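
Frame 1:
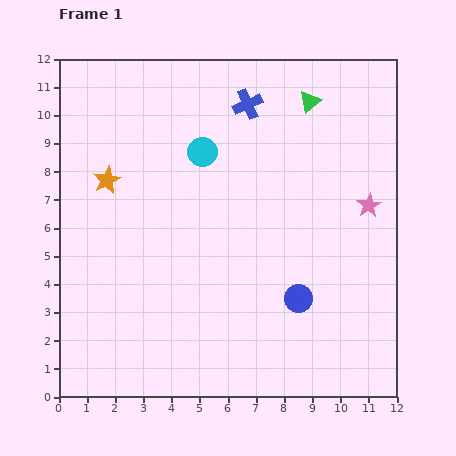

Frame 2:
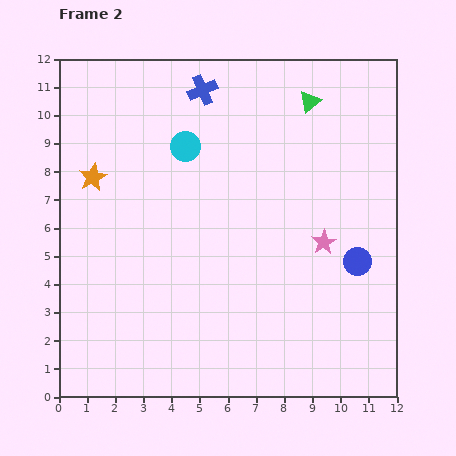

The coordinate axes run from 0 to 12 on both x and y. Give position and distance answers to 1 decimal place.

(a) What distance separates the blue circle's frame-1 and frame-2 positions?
2.5

The blue circle moved from (8.5, 3.5) to (10.6, 4.8), a distance of √(2.1² + 1.3²) ≈ 2.5.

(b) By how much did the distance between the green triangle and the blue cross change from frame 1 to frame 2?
+1.6

Distance in frame 1: 2.2. Distance in frame 2: 3.8.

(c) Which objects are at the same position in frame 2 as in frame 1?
the green triangle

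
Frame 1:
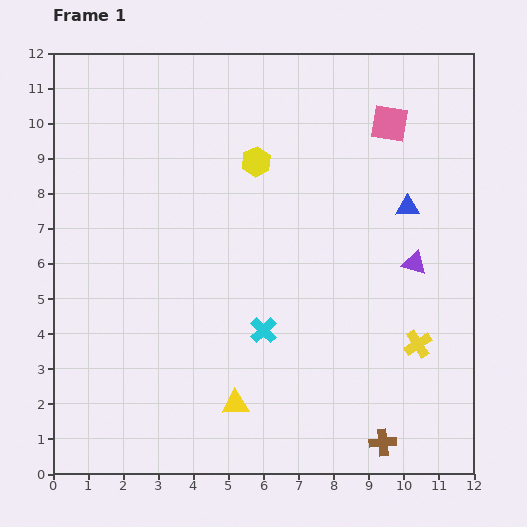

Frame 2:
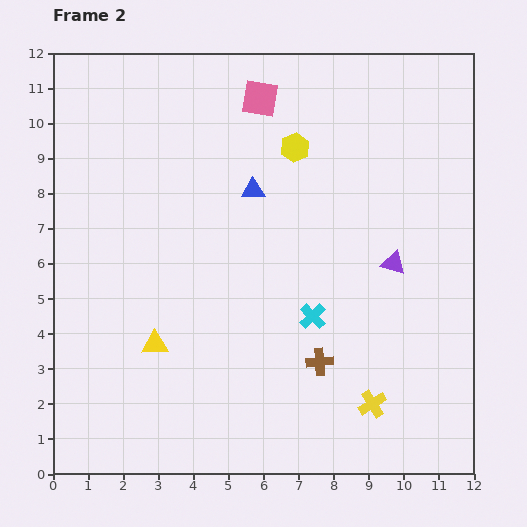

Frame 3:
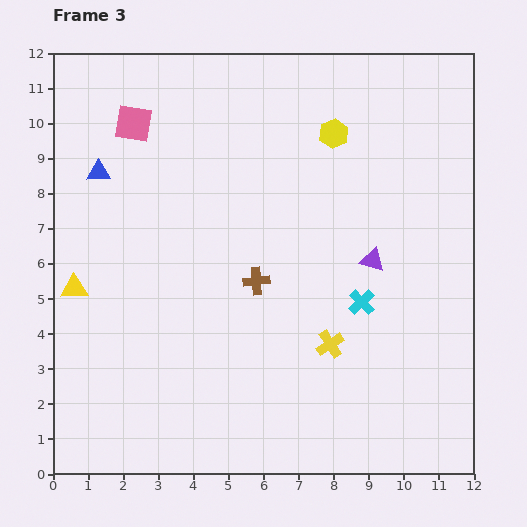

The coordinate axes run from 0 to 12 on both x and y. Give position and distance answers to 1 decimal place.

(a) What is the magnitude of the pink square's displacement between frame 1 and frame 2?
3.8

The pink square moved from (9.6, 10.0) to (5.9, 10.7), a distance of √(3.7² + 0.7²) ≈ 3.8.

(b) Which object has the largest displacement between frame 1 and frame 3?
the blue triangle

(moved 8.9; next 7.3)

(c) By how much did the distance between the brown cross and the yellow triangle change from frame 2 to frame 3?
+0.5

Distance in frame 2: 4.7. Distance in frame 3: 5.2.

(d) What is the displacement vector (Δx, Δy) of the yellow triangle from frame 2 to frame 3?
(-2.3, 1.6)

The yellow triangle was at (2.9, 3.7) in frame 2 and (0.6, 5.3) in frame 3.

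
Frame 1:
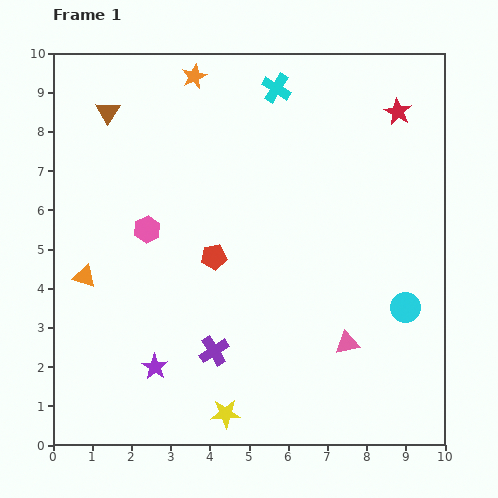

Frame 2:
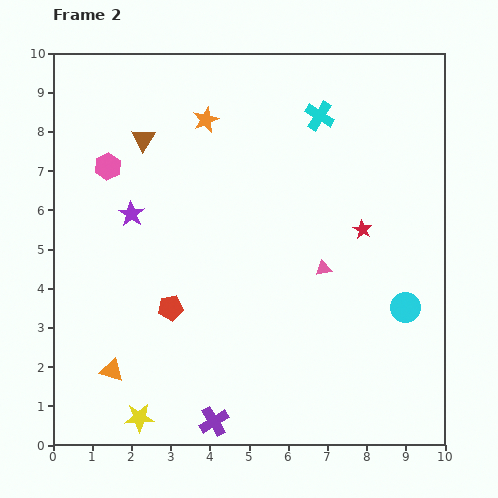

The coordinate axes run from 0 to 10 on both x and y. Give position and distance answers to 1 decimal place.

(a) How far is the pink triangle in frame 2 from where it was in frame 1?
2.0

The pink triangle moved from (7.5, 2.6) to (6.9, 4.5), a distance of √(0.6² + 1.9²) ≈ 2.0.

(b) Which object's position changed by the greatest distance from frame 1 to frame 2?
the purple star

(moved 3.9; next 3.1)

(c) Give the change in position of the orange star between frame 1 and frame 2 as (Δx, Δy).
(0.3, -1.1)

The orange star was at (3.6, 9.4) in frame 1 and (3.9, 8.3) in frame 2.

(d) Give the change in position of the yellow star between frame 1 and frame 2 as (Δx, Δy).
(-2.2, -0.1)

The yellow star was at (4.4, 0.8) in frame 1 and (2.2, 0.7) in frame 2.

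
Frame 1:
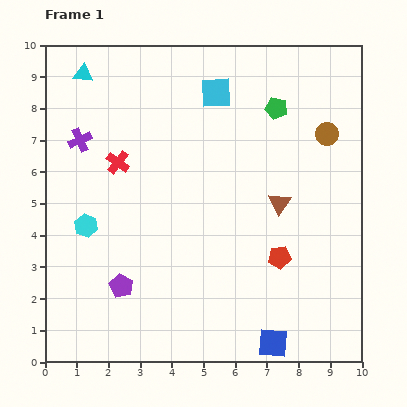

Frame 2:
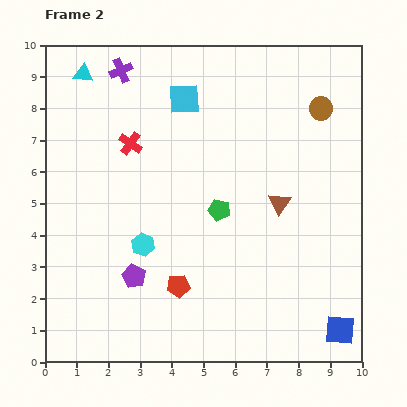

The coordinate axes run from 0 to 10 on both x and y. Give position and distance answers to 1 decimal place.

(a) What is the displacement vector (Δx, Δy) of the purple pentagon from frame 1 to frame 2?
(0.4, 0.3)

The purple pentagon was at (2.4, 2.4) in frame 1 and (2.8, 2.7) in frame 2.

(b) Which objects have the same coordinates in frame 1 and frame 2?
the cyan triangle, the brown triangle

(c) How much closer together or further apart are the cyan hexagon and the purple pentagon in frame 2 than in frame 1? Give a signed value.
-1.2

Distance in frame 1: 2.2. Distance in frame 2: 1.0.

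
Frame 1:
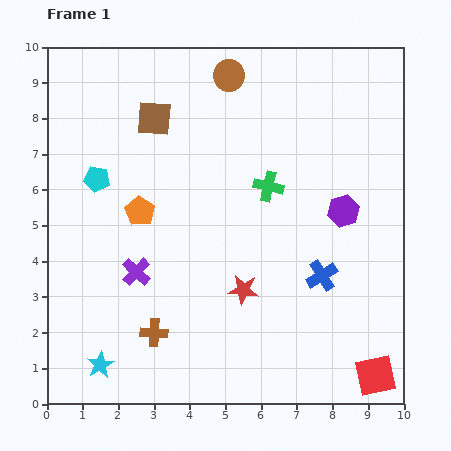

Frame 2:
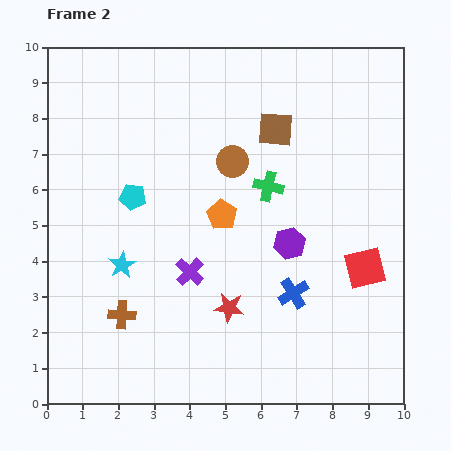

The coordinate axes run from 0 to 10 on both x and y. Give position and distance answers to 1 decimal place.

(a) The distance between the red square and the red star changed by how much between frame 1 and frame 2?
-0.4

Distance in frame 1: 4.4. Distance in frame 2: 4.0.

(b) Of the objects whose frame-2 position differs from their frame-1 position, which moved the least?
the red star

(moved 0.6)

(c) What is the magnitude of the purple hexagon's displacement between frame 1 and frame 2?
1.7

The purple hexagon moved from (8.3, 5.4) to (6.8, 4.5), a distance of √(1.5² + 0.9²) ≈ 1.7.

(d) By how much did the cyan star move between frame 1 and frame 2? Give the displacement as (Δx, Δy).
(0.6, 2.8)

The cyan star was at (1.5, 1.1) in frame 1 and (2.1, 3.9) in frame 2.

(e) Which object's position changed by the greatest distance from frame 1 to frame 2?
the brown square

(moved 3.4; next 3.0)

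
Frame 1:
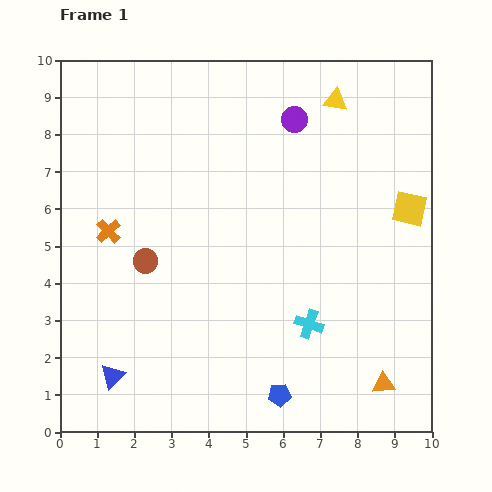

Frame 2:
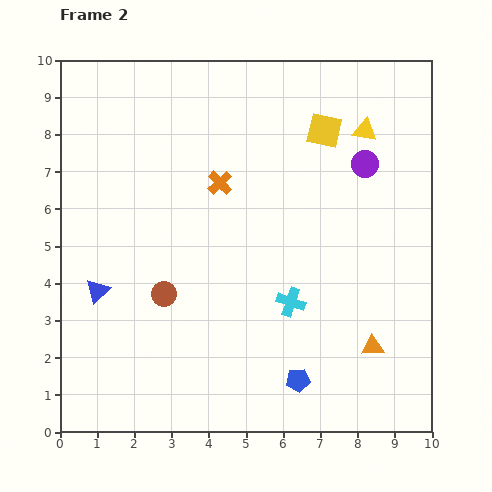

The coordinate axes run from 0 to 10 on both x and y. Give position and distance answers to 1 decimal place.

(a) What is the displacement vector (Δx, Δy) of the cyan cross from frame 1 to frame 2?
(-0.5, 0.6)

The cyan cross was at (6.7, 2.9) in frame 1 and (6.2, 3.5) in frame 2.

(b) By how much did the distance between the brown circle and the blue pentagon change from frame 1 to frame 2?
-0.8

Distance in frame 1: 5.1. Distance in frame 2: 4.3.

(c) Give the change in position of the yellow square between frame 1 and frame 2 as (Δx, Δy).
(-2.3, 2.1)

The yellow square was at (9.4, 6.0) in frame 1 and (7.1, 8.1) in frame 2.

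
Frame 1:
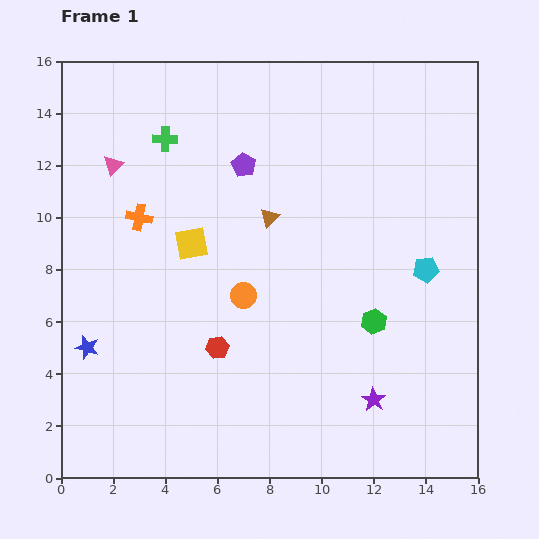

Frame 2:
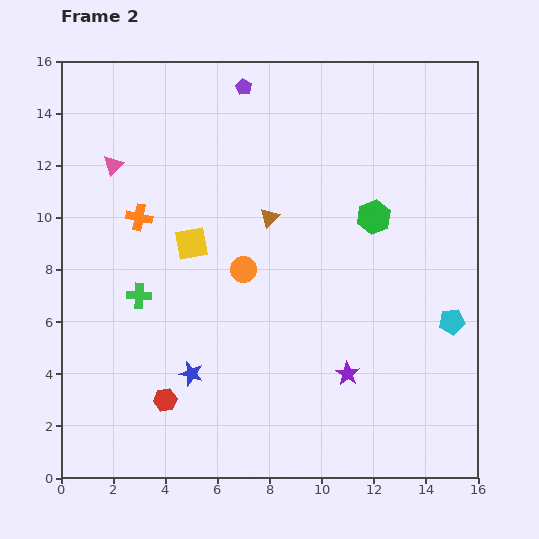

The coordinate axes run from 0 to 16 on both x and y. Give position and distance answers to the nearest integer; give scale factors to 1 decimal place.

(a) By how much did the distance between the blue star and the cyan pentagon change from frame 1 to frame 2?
-3

Distance in frame 1: 13. Distance in frame 2: 10.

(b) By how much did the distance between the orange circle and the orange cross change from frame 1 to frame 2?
-1

Distance in frame 1: 5. Distance in frame 2: 4.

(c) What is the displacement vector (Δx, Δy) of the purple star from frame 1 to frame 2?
(-1, 1)

The purple star was at (12, 3) in frame 1 and (11, 4) in frame 2.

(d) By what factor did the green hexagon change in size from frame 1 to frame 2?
1.3×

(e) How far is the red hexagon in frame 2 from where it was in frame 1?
3

The red hexagon moved from (6, 5) to (4, 3), a distance of √(2² + 2²) ≈ 3.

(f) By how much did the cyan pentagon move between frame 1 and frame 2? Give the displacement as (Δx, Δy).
(1, -2)

The cyan pentagon was at (14, 8) in frame 1 and (15, 6) in frame 2.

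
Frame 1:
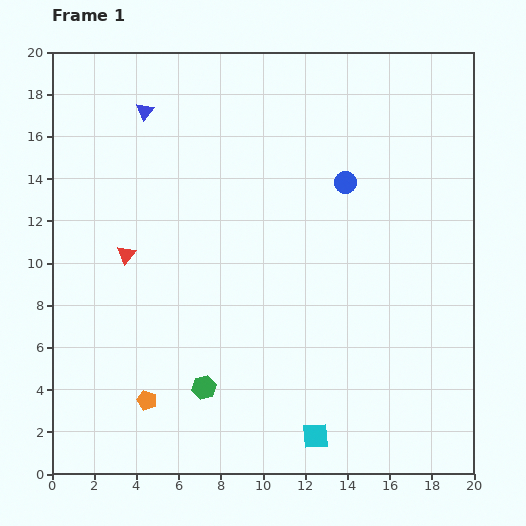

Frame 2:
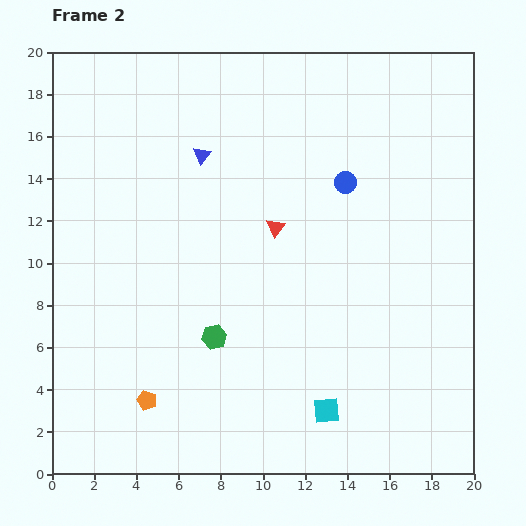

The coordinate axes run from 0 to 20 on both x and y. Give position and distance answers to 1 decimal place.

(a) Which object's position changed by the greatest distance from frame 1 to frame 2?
the red triangle

(moved 7.2; next 3.4)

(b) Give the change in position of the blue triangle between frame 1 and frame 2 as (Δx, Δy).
(2.7, -2.1)

The blue triangle was at (4.4, 17.2) in frame 1 and (7.1, 15.1) in frame 2.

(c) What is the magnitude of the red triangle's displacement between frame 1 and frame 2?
7.2

The red triangle moved from (3.5, 10.4) to (10.6, 11.7), a distance of √(7.1² + 1.3²) ≈ 7.2.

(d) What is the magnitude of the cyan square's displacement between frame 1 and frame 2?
1.3

The cyan square moved from (12.5, 1.8) to (13.0, 3.0), a distance of √(0.5² + 1.2²) ≈ 1.3.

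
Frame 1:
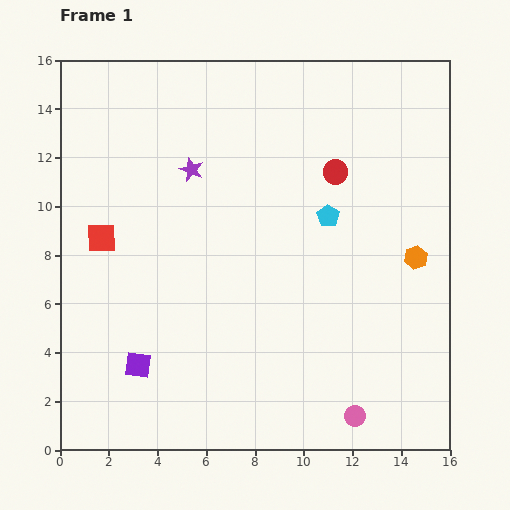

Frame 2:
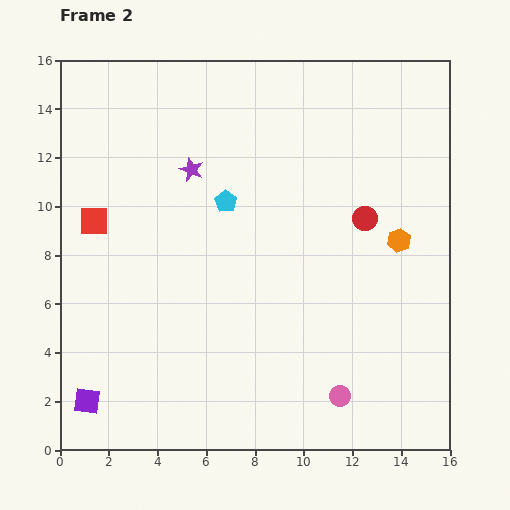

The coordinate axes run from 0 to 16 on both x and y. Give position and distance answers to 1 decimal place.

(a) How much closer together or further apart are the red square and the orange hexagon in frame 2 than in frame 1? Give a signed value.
-0.4

Distance in frame 1: 12.9. Distance in frame 2: 12.5.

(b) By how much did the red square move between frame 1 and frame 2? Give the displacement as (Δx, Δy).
(-0.3, 0.7)

The red square was at (1.7, 8.7) in frame 1 and (1.4, 9.4) in frame 2.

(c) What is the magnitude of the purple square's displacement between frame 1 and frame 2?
2.6

The purple square moved from (3.2, 3.5) to (1.1, 2.0), a distance of √(2.1² + 1.5²) ≈ 2.6.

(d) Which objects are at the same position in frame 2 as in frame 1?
the purple star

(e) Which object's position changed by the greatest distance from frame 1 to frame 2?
the cyan pentagon

(moved 4.2; next 2.6)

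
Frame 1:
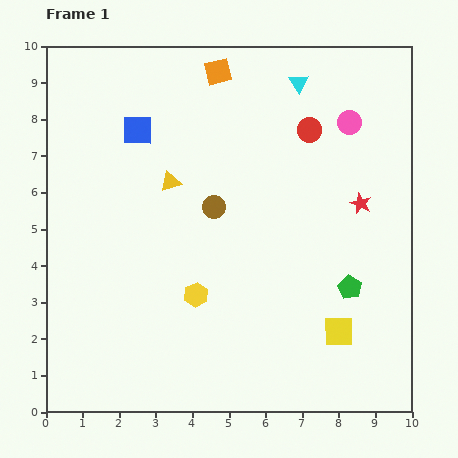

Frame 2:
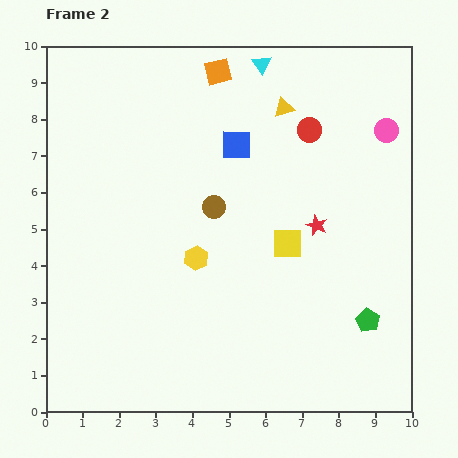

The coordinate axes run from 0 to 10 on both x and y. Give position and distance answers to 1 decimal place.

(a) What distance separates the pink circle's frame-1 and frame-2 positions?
1.0

The pink circle moved from (8.3, 7.9) to (9.3, 7.7), a distance of √(1.0² + 0.2²) ≈ 1.0.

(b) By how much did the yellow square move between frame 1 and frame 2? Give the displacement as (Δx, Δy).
(-1.4, 2.4)

The yellow square was at (8.0, 2.2) in frame 1 and (6.6, 4.6) in frame 2.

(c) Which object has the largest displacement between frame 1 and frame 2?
the yellow triangle

(moved 3.7; next 2.8)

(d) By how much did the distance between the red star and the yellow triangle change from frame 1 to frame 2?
-1.9

Distance in frame 1: 5.2. Distance in frame 2: 3.3.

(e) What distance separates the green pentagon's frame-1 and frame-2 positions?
1.0

The green pentagon moved from (8.3, 3.4) to (8.8, 2.5), a distance of √(0.5² + 0.9²) ≈ 1.0.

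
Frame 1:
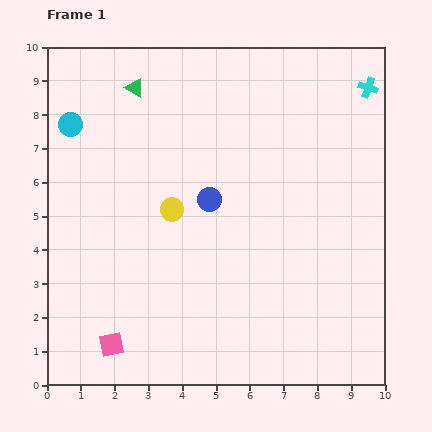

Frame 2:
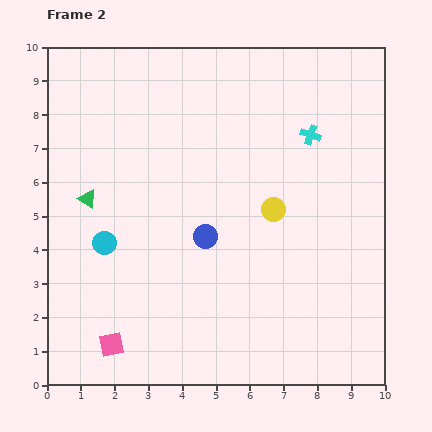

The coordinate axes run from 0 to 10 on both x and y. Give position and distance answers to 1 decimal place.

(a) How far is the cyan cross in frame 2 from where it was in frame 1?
2.2

The cyan cross moved from (9.5, 8.8) to (7.8, 7.4), a distance of √(1.7² + 1.4²) ≈ 2.2.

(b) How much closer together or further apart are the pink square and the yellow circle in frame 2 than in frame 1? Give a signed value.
+1.8

Distance in frame 1: 4.4. Distance in frame 2: 6.2.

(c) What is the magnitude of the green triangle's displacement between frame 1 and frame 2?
3.6

The green triangle moved from (2.6, 8.8) to (1.2, 5.5), a distance of √(1.4² + 3.3²) ≈ 3.6.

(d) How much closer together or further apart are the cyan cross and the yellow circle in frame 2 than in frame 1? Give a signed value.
-4.3

Distance in frame 1: 6.8. Distance in frame 2: 2.5.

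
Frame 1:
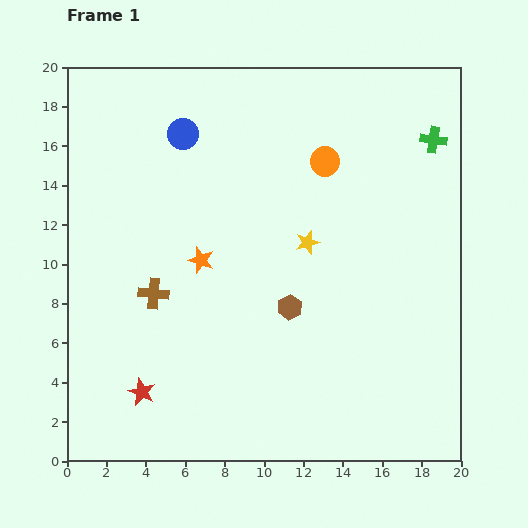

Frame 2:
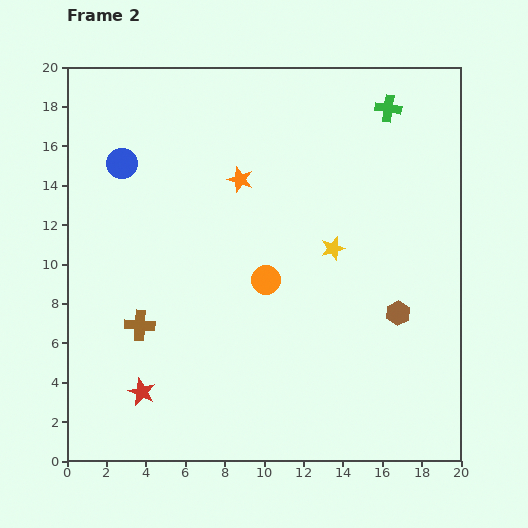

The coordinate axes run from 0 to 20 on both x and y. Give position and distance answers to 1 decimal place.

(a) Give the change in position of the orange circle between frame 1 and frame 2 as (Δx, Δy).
(-3.0, -6.0)

The orange circle was at (13.1, 15.2) in frame 1 and (10.1, 9.2) in frame 2.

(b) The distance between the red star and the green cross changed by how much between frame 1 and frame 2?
-0.5

Distance in frame 1: 19.6. Distance in frame 2: 19.1.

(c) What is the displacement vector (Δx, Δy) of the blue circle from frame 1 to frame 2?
(-3.1, -1.5)

The blue circle was at (5.9, 16.6) in frame 1 and (2.8, 15.1) in frame 2.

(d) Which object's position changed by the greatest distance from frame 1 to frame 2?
the orange circle

(moved 6.7; next 5.5)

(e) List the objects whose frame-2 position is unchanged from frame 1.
the red star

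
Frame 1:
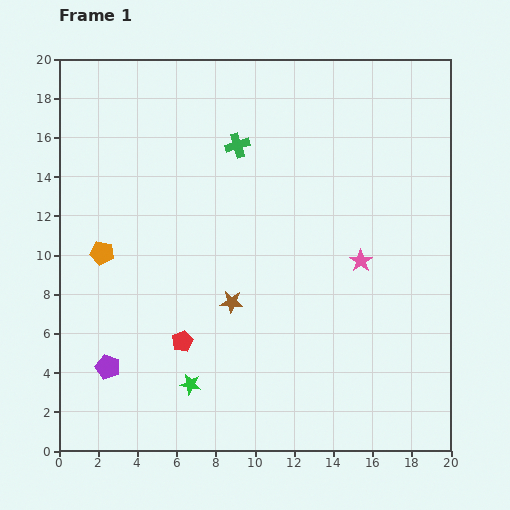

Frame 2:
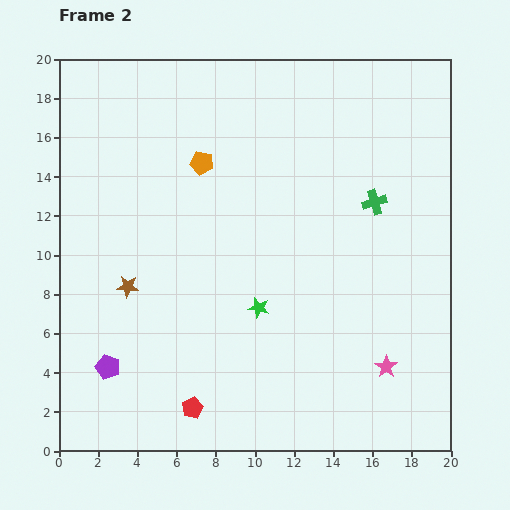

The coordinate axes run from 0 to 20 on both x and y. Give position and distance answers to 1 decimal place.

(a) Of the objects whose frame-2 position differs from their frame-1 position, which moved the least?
the red pentagon

(moved 3.4)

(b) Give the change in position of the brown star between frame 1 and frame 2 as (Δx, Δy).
(-5.3, 0.8)

The brown star was at (8.8, 7.6) in frame 1 and (3.5, 8.4) in frame 2.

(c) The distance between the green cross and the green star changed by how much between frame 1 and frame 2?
-4.4

Distance in frame 1: 12.4. Distance in frame 2: 8.0.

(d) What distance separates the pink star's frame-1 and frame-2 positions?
5.6

The pink star moved from (15.4, 9.7) to (16.7, 4.3), a distance of √(1.3² + 5.4²) ≈ 5.6.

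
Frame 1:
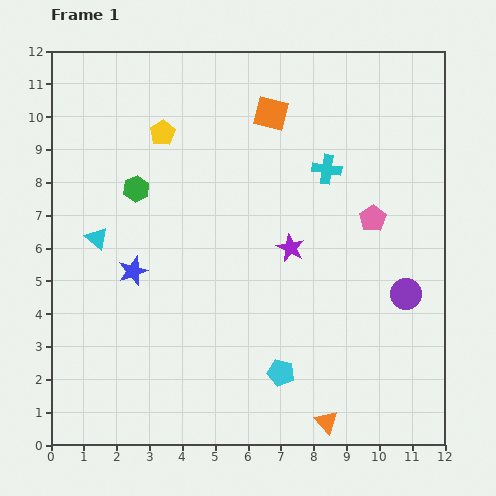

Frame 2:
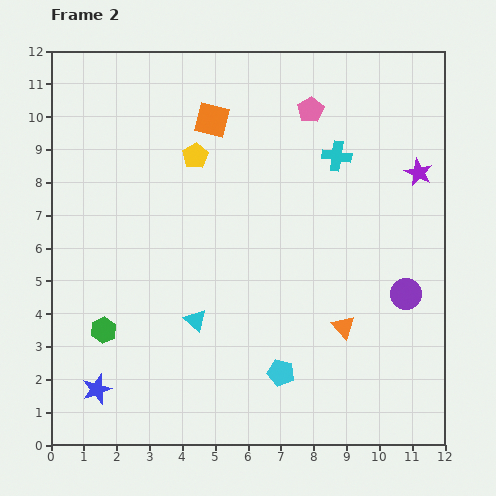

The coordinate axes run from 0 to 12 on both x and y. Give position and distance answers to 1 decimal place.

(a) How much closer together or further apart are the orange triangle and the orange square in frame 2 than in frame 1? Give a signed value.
-2.1

Distance in frame 1: 9.6. Distance in frame 2: 7.5.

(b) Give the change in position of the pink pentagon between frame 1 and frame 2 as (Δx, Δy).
(-1.9, 3.3)

The pink pentagon was at (9.8, 6.9) in frame 1 and (7.9, 10.2) in frame 2.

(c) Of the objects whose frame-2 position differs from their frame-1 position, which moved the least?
the cyan cross

(moved 0.5)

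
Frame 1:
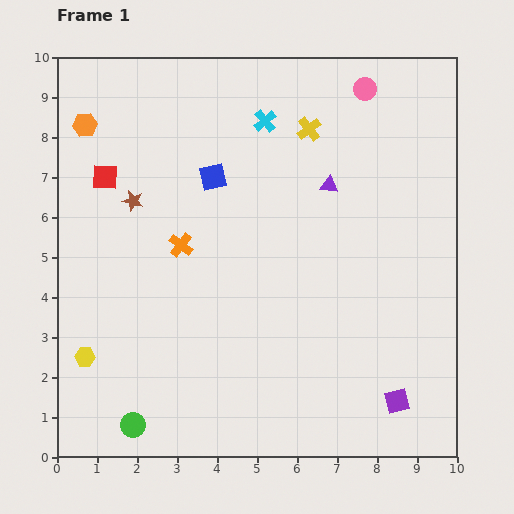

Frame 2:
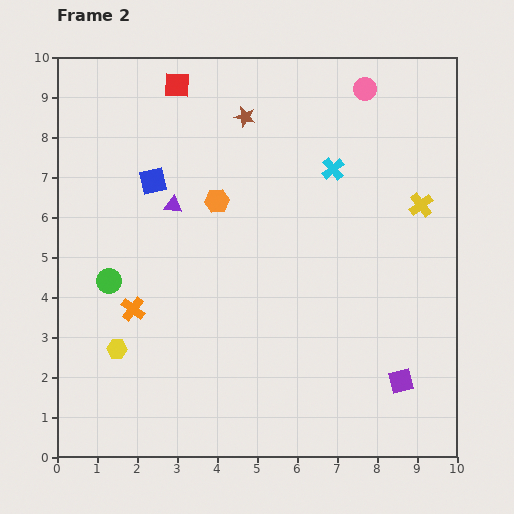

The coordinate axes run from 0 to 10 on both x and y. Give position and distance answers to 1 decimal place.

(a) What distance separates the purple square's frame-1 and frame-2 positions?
0.5

The purple square moved from (8.5, 1.4) to (8.6, 1.9), a distance of √(0.1² + 0.5²) ≈ 0.5.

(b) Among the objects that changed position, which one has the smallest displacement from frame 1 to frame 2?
the purple square

(moved 0.5)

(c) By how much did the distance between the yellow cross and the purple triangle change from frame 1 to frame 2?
+4.7

Distance in frame 1: 1.5. Distance in frame 2: 6.2.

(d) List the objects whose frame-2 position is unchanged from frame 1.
the pink circle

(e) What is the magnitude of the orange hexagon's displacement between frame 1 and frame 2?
3.8

The orange hexagon moved from (0.7, 8.3) to (4.0, 6.4), a distance of √(3.3² + 1.9²) ≈ 3.8.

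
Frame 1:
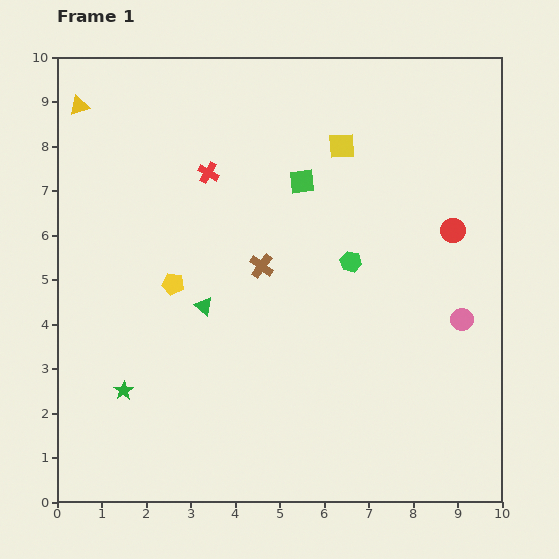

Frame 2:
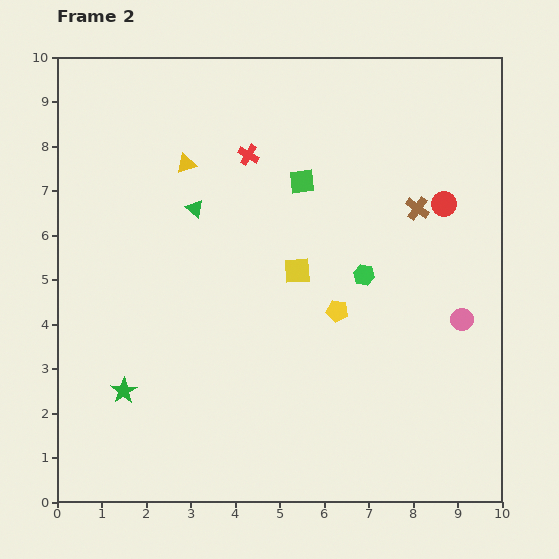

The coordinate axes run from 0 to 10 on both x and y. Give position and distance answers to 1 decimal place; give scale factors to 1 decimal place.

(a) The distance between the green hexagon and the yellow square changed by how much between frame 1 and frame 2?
-1.1

Distance in frame 1: 2.6. Distance in frame 2: 1.5.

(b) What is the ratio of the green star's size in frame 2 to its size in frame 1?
1.3×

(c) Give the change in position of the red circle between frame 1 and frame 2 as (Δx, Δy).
(-0.2, 0.6)

The red circle was at (8.9, 6.1) in frame 1 and (8.7, 6.7) in frame 2.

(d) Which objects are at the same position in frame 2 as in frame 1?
the green square, the pink circle, the green star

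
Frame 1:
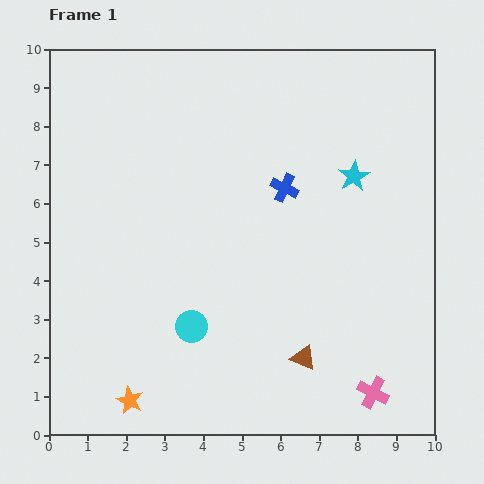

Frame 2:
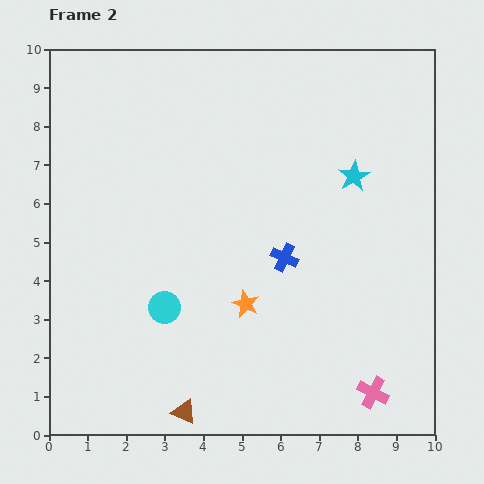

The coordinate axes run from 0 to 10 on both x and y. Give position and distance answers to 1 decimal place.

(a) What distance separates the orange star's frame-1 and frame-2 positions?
3.9

The orange star moved from (2.1, 0.9) to (5.1, 3.4), a distance of √(3.0² + 2.5²) ≈ 3.9.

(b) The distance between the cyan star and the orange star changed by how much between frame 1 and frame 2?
-3.9

Distance in frame 1: 8.2. Distance in frame 2: 4.3.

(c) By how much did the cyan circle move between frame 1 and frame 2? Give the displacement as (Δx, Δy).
(-0.7, 0.5)

The cyan circle was at (3.7, 2.8) in frame 1 and (3.0, 3.3) in frame 2.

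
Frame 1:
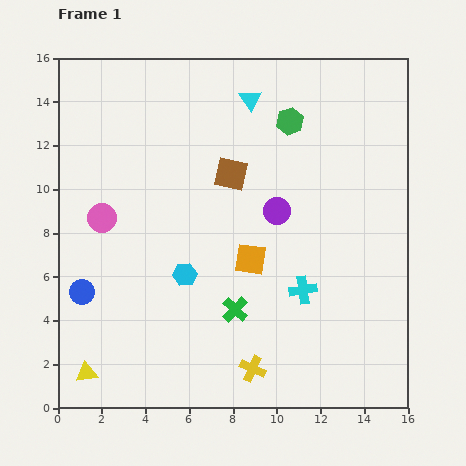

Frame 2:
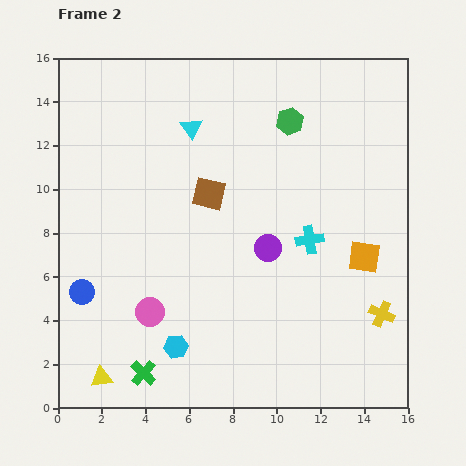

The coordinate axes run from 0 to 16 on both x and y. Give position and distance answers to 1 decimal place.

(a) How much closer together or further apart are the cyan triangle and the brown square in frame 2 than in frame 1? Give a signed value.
-0.4

Distance in frame 1: 3.5. Distance in frame 2: 3.1.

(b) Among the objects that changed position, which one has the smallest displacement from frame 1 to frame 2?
the yellow triangle

(moved 0.7)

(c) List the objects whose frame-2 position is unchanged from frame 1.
the blue circle, the green hexagon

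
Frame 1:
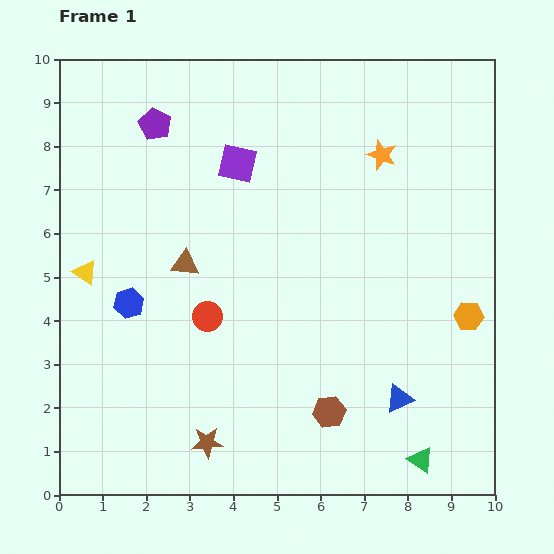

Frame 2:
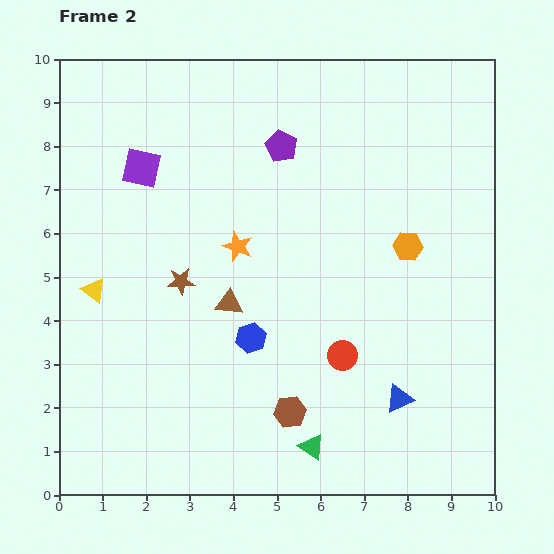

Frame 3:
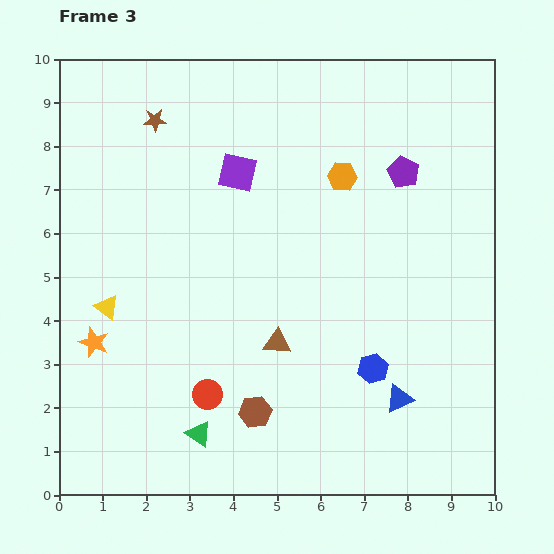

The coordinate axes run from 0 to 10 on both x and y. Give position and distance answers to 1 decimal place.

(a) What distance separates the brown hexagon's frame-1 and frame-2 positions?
0.9

The brown hexagon moved from (6.2, 1.9) to (5.3, 1.9), a distance of √(0.9² + 0.0²) ≈ 0.9.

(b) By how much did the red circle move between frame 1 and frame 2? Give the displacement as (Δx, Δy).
(3.1, -0.9)

The red circle was at (3.4, 4.1) in frame 1 and (6.5, 3.2) in frame 2.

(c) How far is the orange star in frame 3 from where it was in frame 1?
7.9

The orange star moved from (7.4, 7.8) to (0.8, 3.5), a distance of √(6.6² + 4.3²) ≈ 7.9.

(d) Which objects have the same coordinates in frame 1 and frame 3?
the blue triangle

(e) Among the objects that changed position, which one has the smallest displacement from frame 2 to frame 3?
the yellow triangle

(moved 0.5)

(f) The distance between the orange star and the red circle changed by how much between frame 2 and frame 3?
-0.6

Distance in frame 2: 3.5. Distance in frame 3: 2.9.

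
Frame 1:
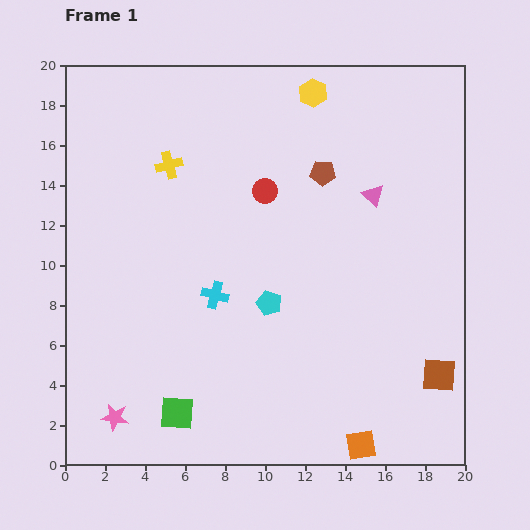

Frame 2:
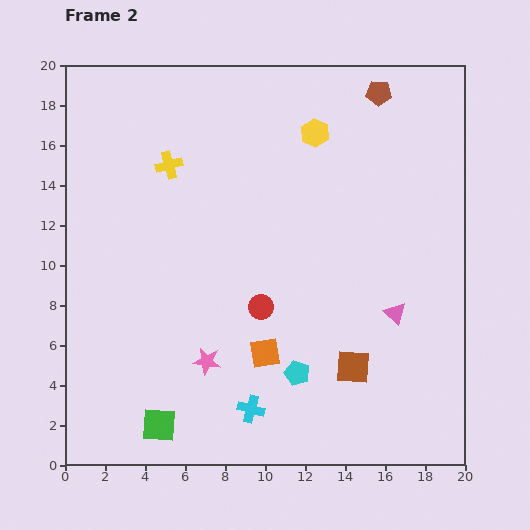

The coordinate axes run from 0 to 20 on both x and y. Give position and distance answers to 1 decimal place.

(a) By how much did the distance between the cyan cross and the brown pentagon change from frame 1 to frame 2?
+8.9

Distance in frame 1: 8.1. Distance in frame 2: 17.0.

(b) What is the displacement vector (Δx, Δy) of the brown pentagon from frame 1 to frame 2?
(2.8, 4.0)

The brown pentagon was at (12.9, 14.6) in frame 1 and (15.7, 18.6) in frame 2.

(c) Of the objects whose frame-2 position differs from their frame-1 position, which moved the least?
the green square

(moved 1.1)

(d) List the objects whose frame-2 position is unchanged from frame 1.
the yellow cross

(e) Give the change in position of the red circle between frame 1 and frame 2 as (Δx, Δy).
(-0.2, -5.8)

The red circle was at (10.0, 13.7) in frame 1 and (9.8, 7.9) in frame 2.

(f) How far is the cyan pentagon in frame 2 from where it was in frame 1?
3.8

The cyan pentagon moved from (10.2, 8.1) to (11.6, 4.6), a distance of √(1.4² + 3.5²) ≈ 3.8.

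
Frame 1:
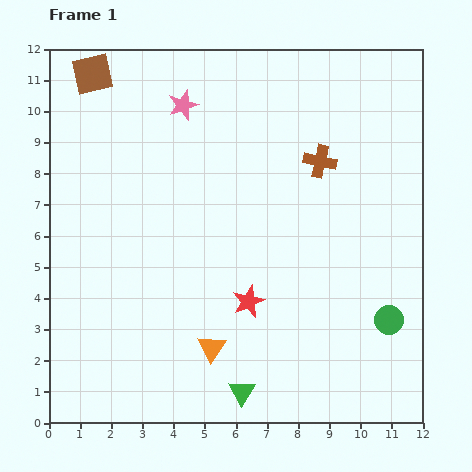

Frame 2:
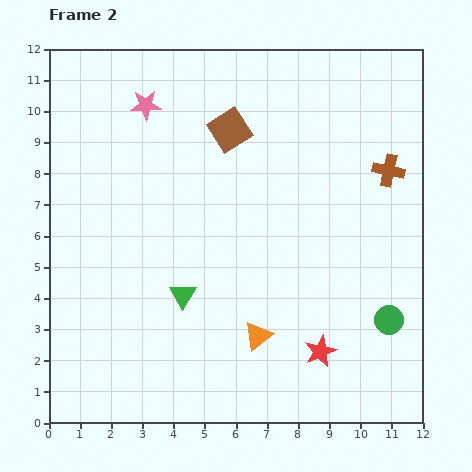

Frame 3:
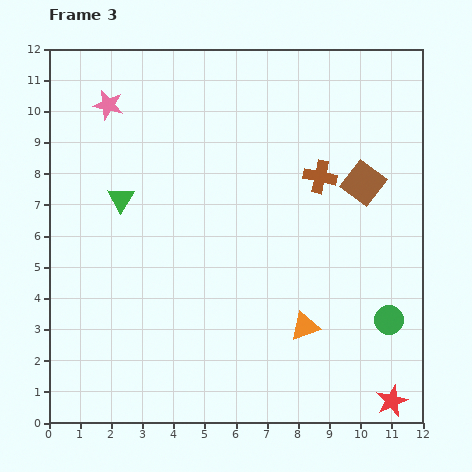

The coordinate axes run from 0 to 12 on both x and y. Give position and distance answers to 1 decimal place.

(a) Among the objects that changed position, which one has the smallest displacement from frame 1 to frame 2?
the pink star

(moved 1.2)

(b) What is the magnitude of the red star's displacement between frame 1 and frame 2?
2.8

The red star moved from (6.4, 3.9) to (8.7, 2.3), a distance of √(2.3² + 1.6²) ≈ 2.8.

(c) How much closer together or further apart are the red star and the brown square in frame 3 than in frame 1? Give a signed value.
-1.7

Distance in frame 1: 8.8. Distance in frame 3: 7.1.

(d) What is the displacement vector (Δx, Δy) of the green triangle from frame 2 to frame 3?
(-2.0, 3.1)

The green triangle was at (4.3, 4.1) in frame 2 and (2.3, 7.2) in frame 3.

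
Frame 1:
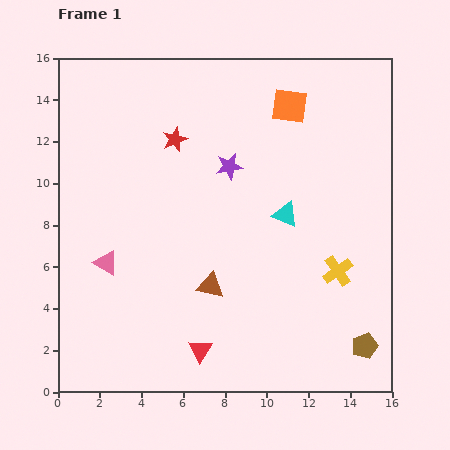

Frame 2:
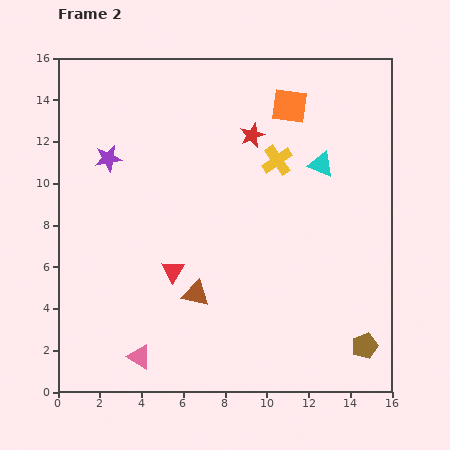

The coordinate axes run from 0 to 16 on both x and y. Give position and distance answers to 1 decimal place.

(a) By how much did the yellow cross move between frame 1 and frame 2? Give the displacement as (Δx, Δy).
(-2.9, 5.3)

The yellow cross was at (13.4, 5.8) in frame 1 and (10.5, 11.1) in frame 2.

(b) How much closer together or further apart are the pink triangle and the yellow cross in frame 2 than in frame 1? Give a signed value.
+0.4

Distance in frame 1: 11.1. Distance in frame 2: 11.5.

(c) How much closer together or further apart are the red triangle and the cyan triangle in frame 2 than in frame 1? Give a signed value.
+1.0

Distance in frame 1: 7.7. Distance in frame 2: 8.7.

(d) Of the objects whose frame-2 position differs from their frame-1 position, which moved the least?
the brown triangle

(moved 0.8)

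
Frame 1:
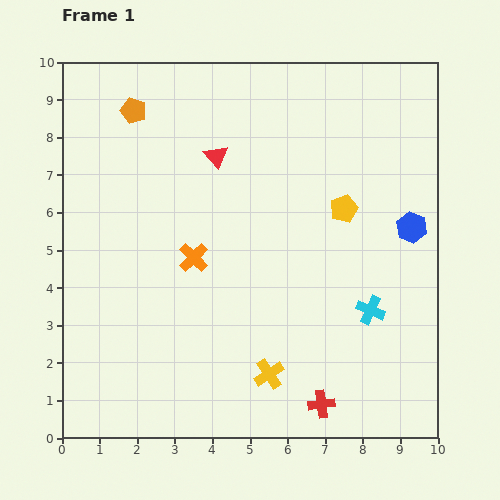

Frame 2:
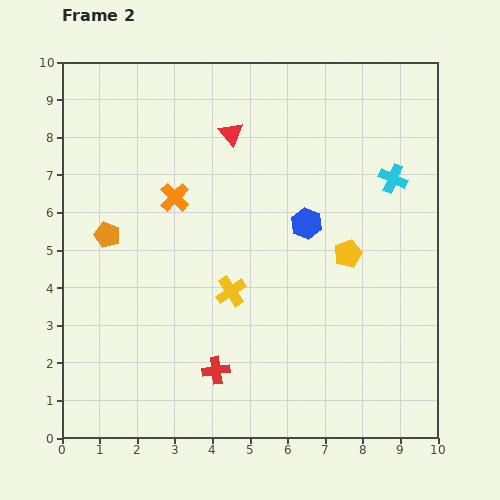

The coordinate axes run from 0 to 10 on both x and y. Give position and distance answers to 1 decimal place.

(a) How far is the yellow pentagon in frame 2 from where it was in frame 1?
1.2

The yellow pentagon moved from (7.5, 6.1) to (7.6, 4.9), a distance of √(0.1² + 1.2²) ≈ 1.2.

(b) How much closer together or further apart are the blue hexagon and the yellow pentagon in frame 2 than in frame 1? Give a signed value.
-0.5

Distance in frame 1: 1.9. Distance in frame 2: 1.4.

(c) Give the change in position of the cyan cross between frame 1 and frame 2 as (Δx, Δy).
(0.6, 3.5)

The cyan cross was at (8.2, 3.4) in frame 1 and (8.8, 6.9) in frame 2.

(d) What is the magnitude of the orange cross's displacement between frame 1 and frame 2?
1.7

The orange cross moved from (3.5, 4.8) to (3.0, 6.4), a distance of √(0.5² + 1.6²) ≈ 1.7.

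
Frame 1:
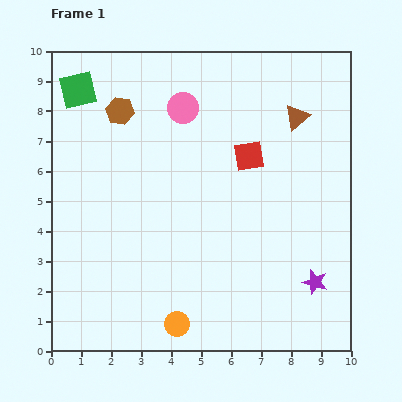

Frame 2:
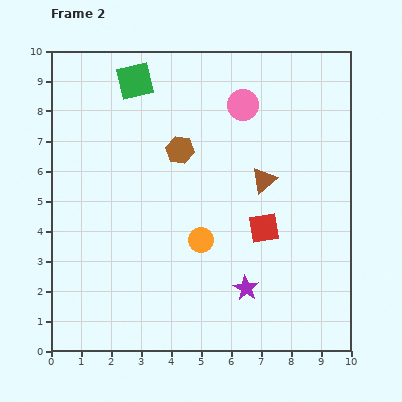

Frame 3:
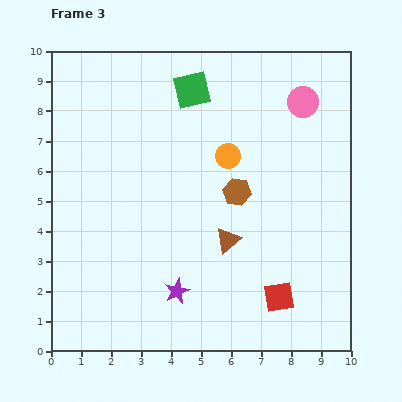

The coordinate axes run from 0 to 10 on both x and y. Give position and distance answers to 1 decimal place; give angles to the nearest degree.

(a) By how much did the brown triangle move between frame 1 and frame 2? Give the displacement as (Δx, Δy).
(-1.1, -2.1)

The brown triangle was at (8.2, 7.8) in frame 1 and (7.1, 5.7) in frame 2.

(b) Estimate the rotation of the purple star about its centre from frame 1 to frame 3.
30° clockwise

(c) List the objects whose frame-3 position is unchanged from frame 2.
none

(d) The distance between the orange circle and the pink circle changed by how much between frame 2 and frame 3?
-1.6

Distance in frame 2: 4.7. Distance in frame 3: 3.1.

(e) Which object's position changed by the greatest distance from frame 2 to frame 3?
the orange circle

(moved 2.9; next 2.4)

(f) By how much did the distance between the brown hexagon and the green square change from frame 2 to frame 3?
+1.0

Distance in frame 2: 2.7. Distance in frame 3: 3.7.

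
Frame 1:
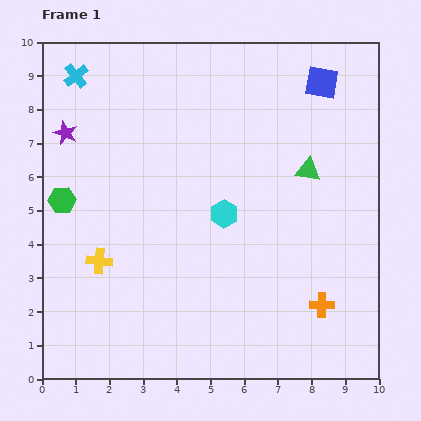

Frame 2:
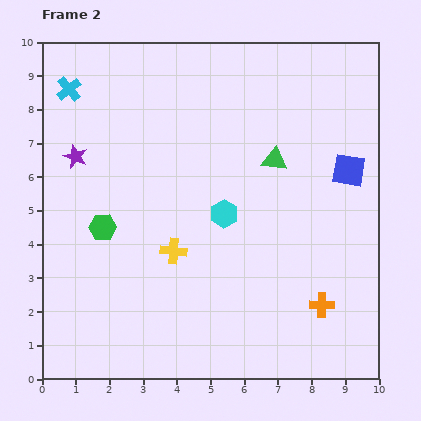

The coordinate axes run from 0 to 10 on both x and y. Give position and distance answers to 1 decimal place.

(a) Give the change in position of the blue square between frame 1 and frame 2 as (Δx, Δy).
(0.8, -2.6)

The blue square was at (8.3, 8.8) in frame 1 and (9.1, 6.2) in frame 2.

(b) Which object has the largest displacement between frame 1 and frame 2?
the blue square

(moved 2.7; next 2.2)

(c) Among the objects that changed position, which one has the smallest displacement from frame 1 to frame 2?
the cyan cross

(moved 0.4)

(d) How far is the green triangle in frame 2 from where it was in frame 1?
1.0

The green triangle moved from (7.9, 6.2) to (6.9, 6.5), a distance of √(1.0² + 0.3²) ≈ 1.0.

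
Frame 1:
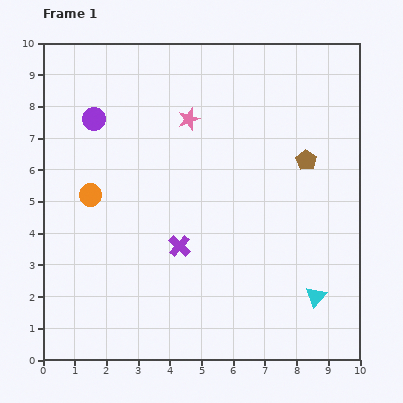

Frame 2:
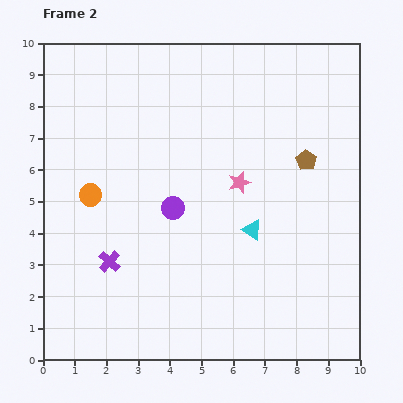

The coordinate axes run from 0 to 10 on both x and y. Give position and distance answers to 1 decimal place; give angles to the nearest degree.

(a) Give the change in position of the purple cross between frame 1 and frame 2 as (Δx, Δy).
(-2.2, -0.5)

The purple cross was at (4.3, 3.6) in frame 1 and (2.1, 3.1) in frame 2.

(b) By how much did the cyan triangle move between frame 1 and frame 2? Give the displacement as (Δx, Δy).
(-2.0, 2.1)

The cyan triangle was at (8.6, 2.0) in frame 1 and (6.6, 4.1) in frame 2.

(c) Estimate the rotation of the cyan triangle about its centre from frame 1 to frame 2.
37° counter-clockwise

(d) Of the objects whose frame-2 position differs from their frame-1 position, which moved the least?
the purple cross

(moved 2.3)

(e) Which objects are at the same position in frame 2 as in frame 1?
the brown pentagon, the orange circle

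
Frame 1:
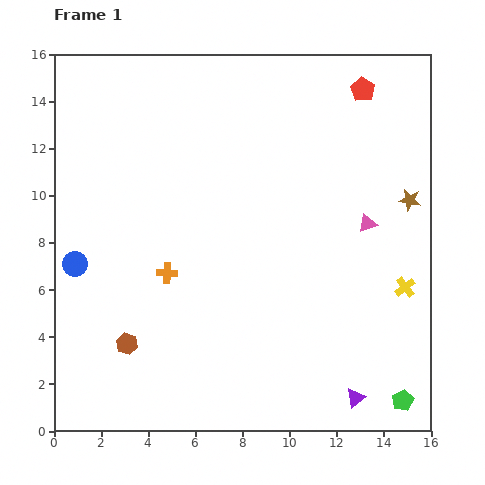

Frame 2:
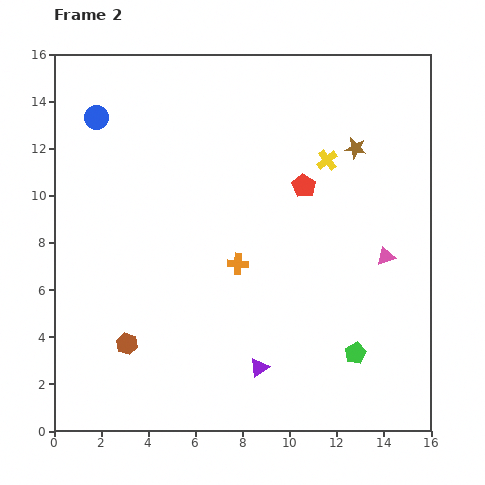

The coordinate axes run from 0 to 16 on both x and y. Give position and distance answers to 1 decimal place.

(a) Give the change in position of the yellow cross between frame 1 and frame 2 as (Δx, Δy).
(-3.3, 5.4)

The yellow cross was at (14.9, 6.1) in frame 1 and (11.6, 11.5) in frame 2.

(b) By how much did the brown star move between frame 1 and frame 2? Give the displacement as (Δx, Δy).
(-2.3, 2.2)

The brown star was at (15.1, 9.8) in frame 1 and (12.8, 12.0) in frame 2.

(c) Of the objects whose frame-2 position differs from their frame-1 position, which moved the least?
the pink triangle

(moved 1.6)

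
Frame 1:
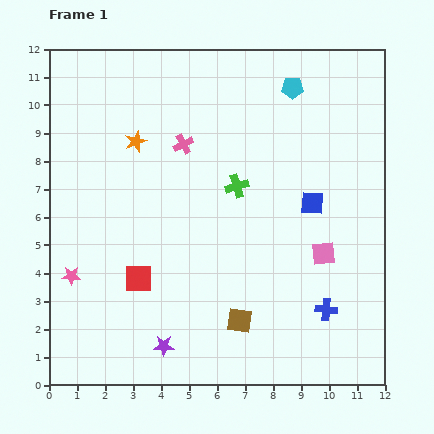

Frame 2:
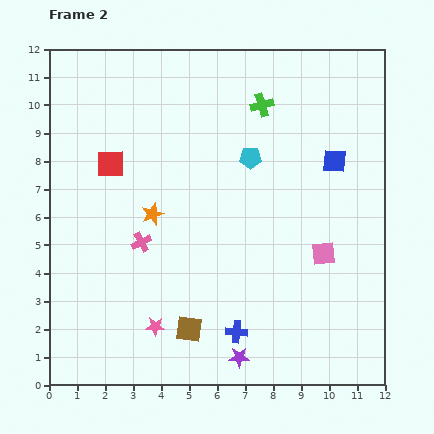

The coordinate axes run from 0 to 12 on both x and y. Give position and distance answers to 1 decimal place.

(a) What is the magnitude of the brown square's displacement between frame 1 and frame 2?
1.8

The brown square moved from (6.8, 2.3) to (5.0, 2.0), a distance of √(1.8² + 0.3²) ≈ 1.8.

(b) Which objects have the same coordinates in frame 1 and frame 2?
the pink square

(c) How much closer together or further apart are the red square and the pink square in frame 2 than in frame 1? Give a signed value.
+1.5

Distance in frame 1: 6.7. Distance in frame 2: 8.2.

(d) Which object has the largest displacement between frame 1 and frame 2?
the red square

(moved 4.2; next 3.8)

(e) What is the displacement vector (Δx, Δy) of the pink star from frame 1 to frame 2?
(3.0, -1.8)

The pink star was at (0.8, 3.9) in frame 1 and (3.8, 2.1) in frame 2.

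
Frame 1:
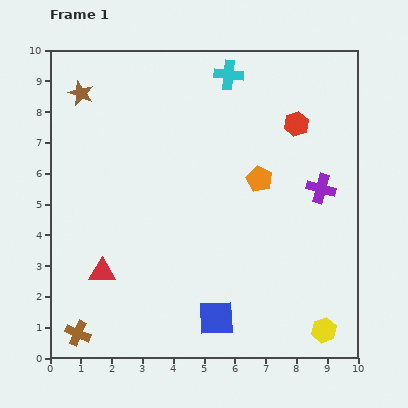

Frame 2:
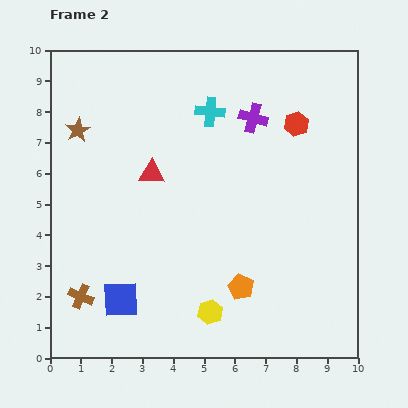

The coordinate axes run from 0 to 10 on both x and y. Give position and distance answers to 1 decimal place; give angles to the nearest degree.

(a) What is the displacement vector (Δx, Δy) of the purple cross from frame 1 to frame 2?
(-2.2, 2.3)

The purple cross was at (8.8, 5.5) in frame 1 and (6.6, 7.8) in frame 2.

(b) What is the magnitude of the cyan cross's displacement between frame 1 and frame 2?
1.3

The cyan cross moved from (5.8, 9.2) to (5.2, 8.0), a distance of √(0.6² + 1.2²) ≈ 1.3.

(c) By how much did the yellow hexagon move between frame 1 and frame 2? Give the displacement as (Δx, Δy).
(-3.7, 0.6)

The yellow hexagon was at (8.9, 0.9) in frame 1 and (5.2, 1.5) in frame 2.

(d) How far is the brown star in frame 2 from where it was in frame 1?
1.2

The brown star moved from (1.0, 8.6) to (0.9, 7.4), a distance of √(0.1² + 1.2²) ≈ 1.2.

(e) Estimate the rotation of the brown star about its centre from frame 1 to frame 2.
20° clockwise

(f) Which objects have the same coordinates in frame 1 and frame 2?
the red hexagon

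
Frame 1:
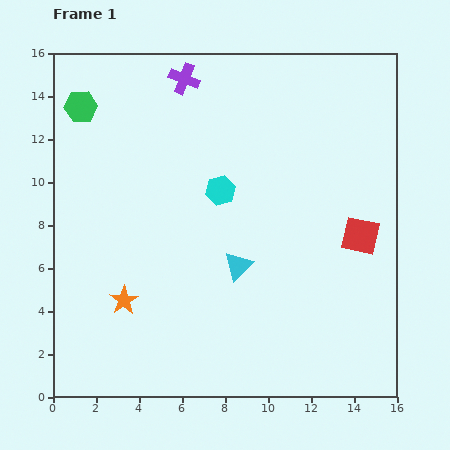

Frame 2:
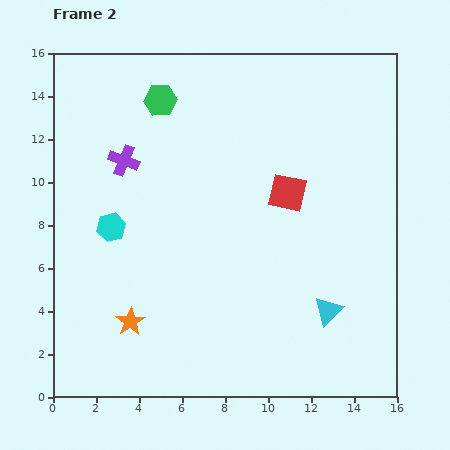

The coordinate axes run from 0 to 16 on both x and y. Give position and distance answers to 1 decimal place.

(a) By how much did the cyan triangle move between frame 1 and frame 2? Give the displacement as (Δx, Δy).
(4.2, -2.1)

The cyan triangle was at (8.6, 6.1) in frame 1 and (12.8, 4.0) in frame 2.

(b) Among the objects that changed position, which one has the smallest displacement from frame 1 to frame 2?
the orange star

(moved 1.0)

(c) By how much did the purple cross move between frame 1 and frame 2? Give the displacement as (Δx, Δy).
(-2.8, -3.8)

The purple cross was at (6.1, 14.8) in frame 1 and (3.3, 11.0) in frame 2.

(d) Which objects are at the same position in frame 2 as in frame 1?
none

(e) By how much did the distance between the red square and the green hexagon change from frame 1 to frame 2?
-7.0

Distance in frame 1: 14.3. Distance in frame 2: 7.3.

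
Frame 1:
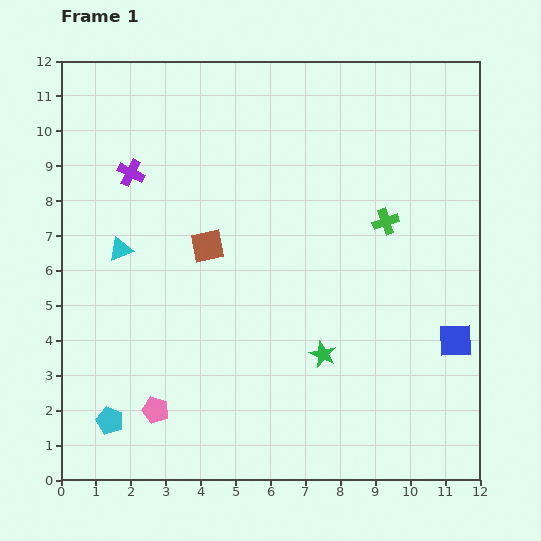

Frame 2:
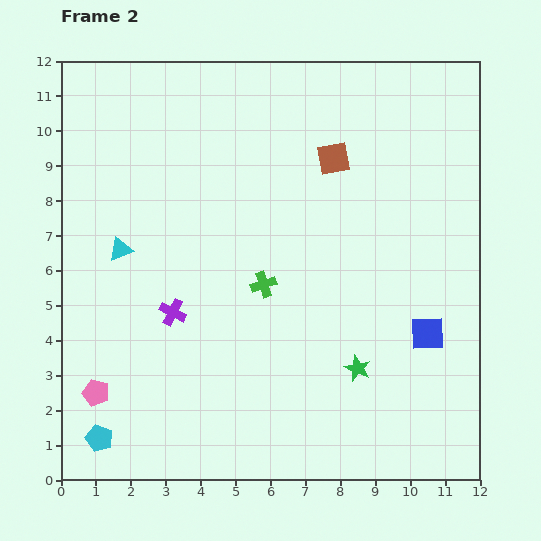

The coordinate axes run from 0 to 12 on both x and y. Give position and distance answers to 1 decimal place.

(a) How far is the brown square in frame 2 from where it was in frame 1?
4.4

The brown square moved from (4.2, 6.7) to (7.8, 9.2), a distance of √(3.6² + 2.5²) ≈ 4.4.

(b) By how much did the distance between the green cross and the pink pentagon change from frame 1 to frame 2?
-2.8

Distance in frame 1: 8.5. Distance in frame 2: 5.7.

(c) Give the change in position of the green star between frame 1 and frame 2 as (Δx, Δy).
(1.0, -0.4)

The green star was at (7.5, 3.6) in frame 1 and (8.5, 3.2) in frame 2.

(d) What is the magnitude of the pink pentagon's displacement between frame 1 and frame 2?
1.8

The pink pentagon moved from (2.7, 2.0) to (1.0, 2.5), a distance of √(1.7² + 0.5²) ≈ 1.8.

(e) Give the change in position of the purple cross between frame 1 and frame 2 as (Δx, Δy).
(1.2, -4.0)

The purple cross was at (2.0, 8.8) in frame 1 and (3.2, 4.8) in frame 2.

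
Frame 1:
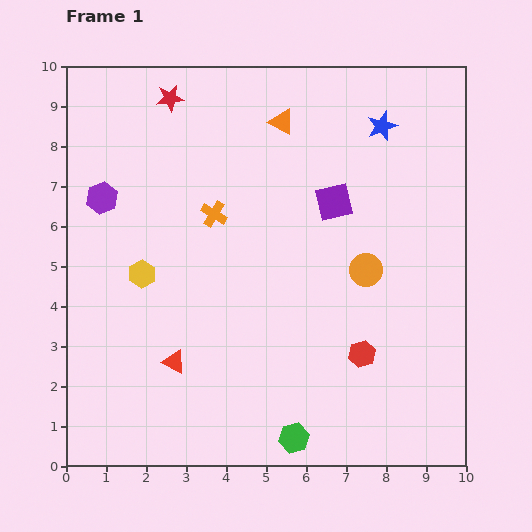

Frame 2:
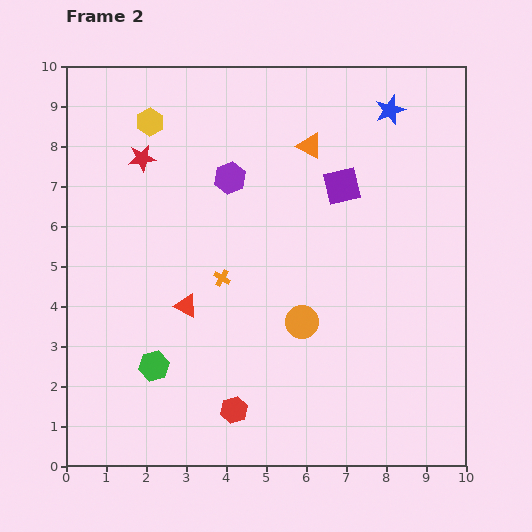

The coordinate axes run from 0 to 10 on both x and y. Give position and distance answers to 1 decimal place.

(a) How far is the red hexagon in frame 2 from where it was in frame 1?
3.5

The red hexagon moved from (7.4, 2.8) to (4.2, 1.4), a distance of √(3.2² + 1.4²) ≈ 3.5.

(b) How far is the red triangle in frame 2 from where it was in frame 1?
1.4

The red triangle moved from (2.7, 2.6) to (3.0, 4.0), a distance of √(0.3² + 1.4²) ≈ 1.4.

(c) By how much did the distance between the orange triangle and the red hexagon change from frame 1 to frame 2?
+0.8

Distance in frame 1: 6.1. Distance in frame 2: 6.9.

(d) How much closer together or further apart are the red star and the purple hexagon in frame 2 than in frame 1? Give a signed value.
-0.7

Distance in frame 1: 3.0. Distance in frame 2: 2.3.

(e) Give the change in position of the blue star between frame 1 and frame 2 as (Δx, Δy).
(0.2, 0.4)

The blue star was at (7.9, 8.5) in frame 1 and (8.1, 8.9) in frame 2.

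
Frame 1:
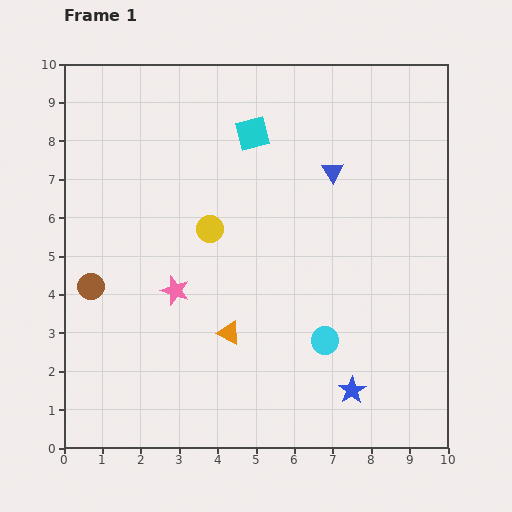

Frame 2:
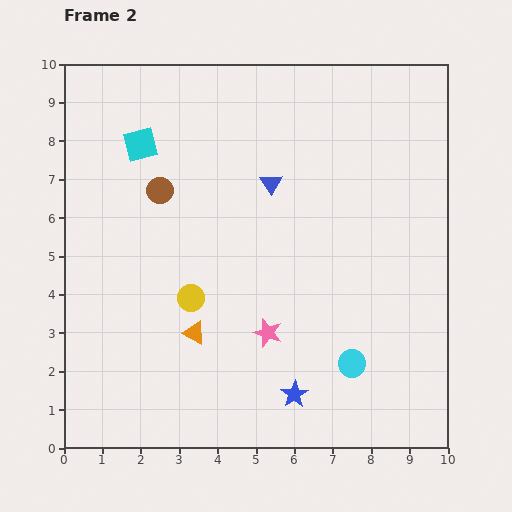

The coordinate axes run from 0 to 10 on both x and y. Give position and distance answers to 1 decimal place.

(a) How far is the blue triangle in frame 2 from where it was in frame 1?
1.6

The blue triangle moved from (7.0, 7.2) to (5.4, 6.9), a distance of √(1.6² + 0.3²) ≈ 1.6.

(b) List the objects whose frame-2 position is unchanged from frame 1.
none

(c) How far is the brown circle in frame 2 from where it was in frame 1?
3.1

The brown circle moved from (0.7, 4.2) to (2.5, 6.7), a distance of √(1.8² + 2.5²) ≈ 3.1.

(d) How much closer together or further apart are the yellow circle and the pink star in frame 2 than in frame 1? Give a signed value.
+0.4

Distance in frame 1: 1.8. Distance in frame 2: 2.2.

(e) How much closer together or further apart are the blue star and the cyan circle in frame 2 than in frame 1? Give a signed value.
+0.2

Distance in frame 1: 1.5. Distance in frame 2: 1.7.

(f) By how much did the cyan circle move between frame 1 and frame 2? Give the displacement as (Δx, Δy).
(0.7, -0.6)

The cyan circle was at (6.8, 2.8) in frame 1 and (7.5, 2.2) in frame 2.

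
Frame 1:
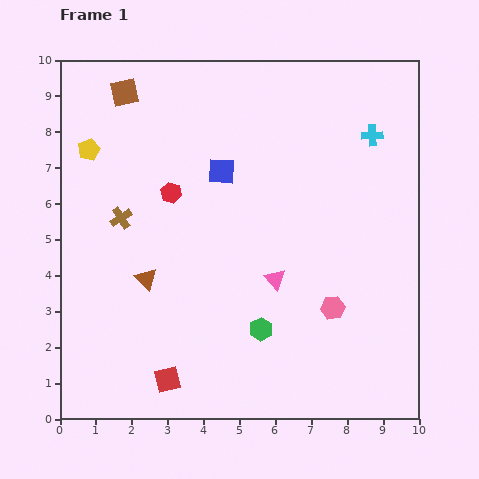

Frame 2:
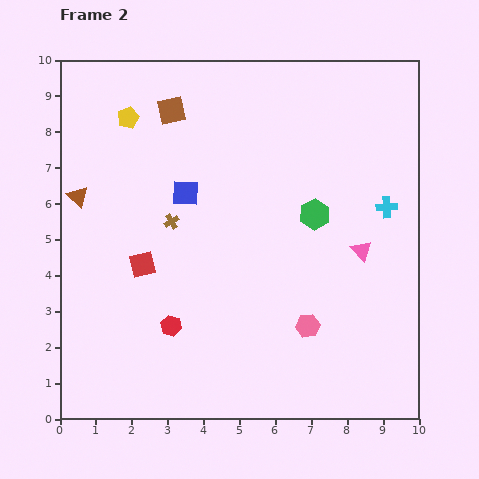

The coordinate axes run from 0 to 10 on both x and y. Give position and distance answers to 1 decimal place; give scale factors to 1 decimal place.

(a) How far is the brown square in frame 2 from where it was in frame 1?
1.4

The brown square moved from (1.8, 9.1) to (3.1, 8.6), a distance of √(1.3² + 0.5²) ≈ 1.4.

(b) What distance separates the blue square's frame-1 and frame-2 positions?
1.2

The blue square moved from (4.5, 6.9) to (3.5, 6.3), a distance of √(1.0² + 0.6²) ≈ 1.2.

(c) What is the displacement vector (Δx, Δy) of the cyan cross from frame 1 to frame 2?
(0.4, -2.0)

The cyan cross was at (8.7, 7.9) in frame 1 and (9.1, 5.9) in frame 2.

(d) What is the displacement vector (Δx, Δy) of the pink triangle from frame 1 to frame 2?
(2.4, 0.8)

The pink triangle was at (6.0, 3.9) in frame 1 and (8.4, 4.7) in frame 2.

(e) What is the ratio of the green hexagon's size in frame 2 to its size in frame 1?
1.3×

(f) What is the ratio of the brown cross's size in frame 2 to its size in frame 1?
0.7×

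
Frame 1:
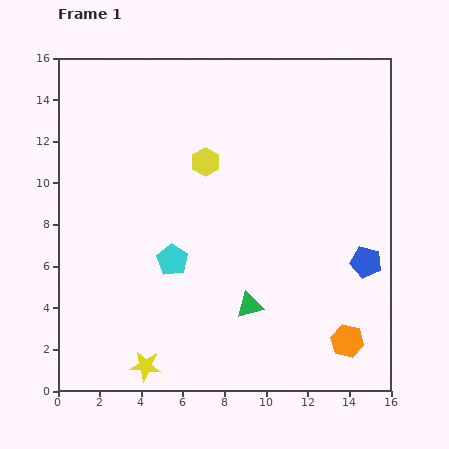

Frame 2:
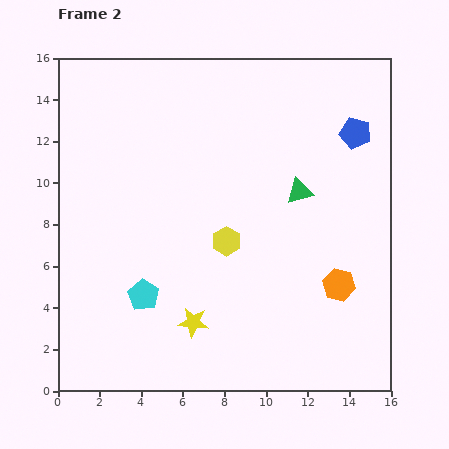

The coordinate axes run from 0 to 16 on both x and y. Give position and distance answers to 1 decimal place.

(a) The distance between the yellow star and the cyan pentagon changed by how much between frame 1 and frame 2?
-2.6

Distance in frame 1: 5.3. Distance in frame 2: 2.7.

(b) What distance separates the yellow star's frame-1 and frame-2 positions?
3.1

The yellow star moved from (4.2, 1.2) to (6.5, 3.3), a distance of √(2.3² + 2.1²) ≈ 3.1.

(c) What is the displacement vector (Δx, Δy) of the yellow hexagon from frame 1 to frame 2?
(1.0, -3.8)

The yellow hexagon was at (7.1, 11.0) in frame 1 and (8.1, 7.2) in frame 2.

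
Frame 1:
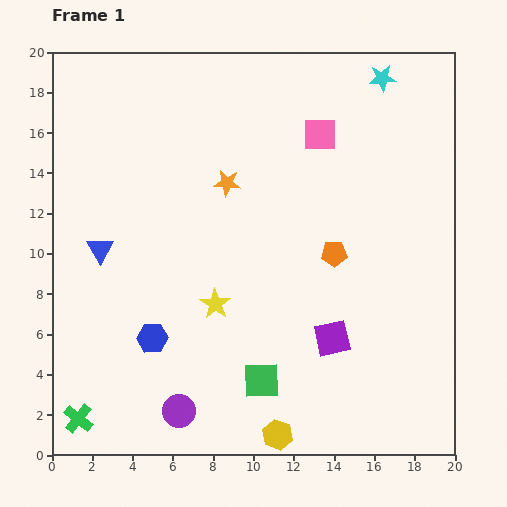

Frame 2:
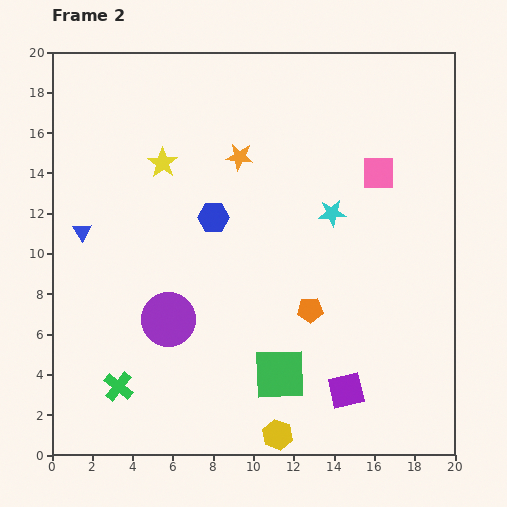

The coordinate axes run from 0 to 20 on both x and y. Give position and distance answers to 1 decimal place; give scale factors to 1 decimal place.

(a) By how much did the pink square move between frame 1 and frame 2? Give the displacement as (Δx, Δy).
(2.9, -1.9)

The pink square was at (13.3, 15.9) in frame 1 and (16.2, 14.0) in frame 2.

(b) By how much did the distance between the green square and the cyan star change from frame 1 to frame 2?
-7.8

Distance in frame 1: 16.2. Distance in frame 2: 8.4.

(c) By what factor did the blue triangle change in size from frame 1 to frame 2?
0.7×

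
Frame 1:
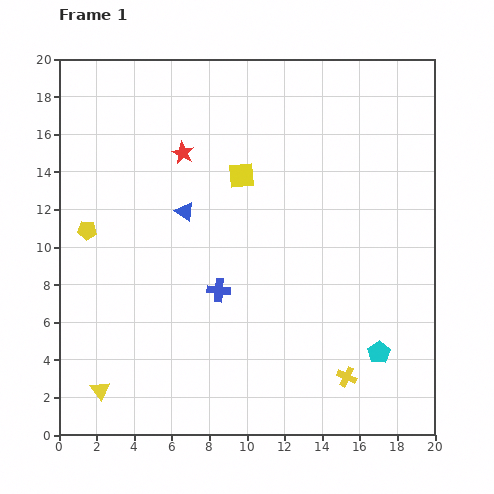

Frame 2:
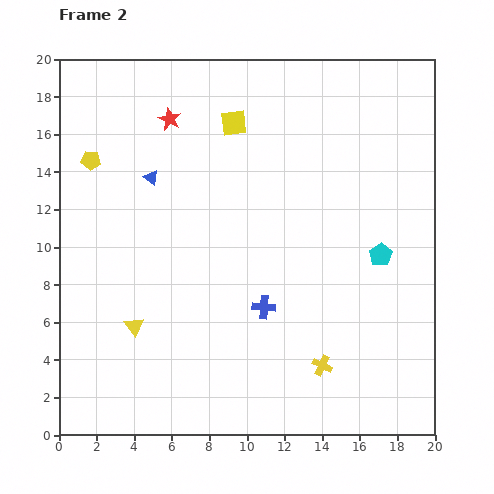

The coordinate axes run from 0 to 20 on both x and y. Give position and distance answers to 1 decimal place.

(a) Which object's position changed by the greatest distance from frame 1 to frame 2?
the cyan pentagon

(moved 5.2; next 3.8)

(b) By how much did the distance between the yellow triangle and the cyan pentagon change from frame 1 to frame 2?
-1.3

Distance in frame 1: 14.9. Distance in frame 2: 13.6.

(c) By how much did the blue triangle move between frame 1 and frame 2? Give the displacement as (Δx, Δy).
(-1.8, 1.8)

The blue triangle was at (6.7, 11.9) in frame 1 and (4.9, 13.7) in frame 2.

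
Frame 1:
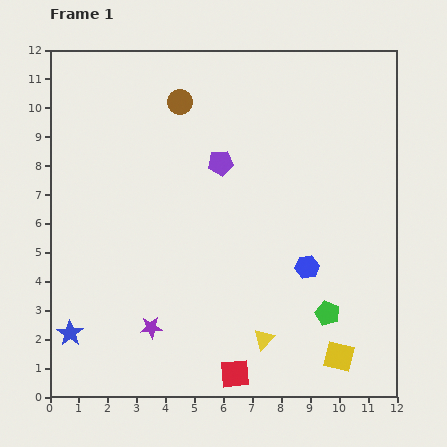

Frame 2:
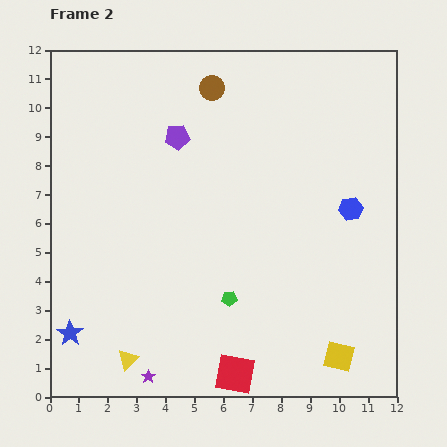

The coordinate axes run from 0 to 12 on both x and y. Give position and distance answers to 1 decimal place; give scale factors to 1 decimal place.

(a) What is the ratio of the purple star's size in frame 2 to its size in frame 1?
0.6×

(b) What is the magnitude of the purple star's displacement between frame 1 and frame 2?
1.7

The purple star moved from (3.5, 2.4) to (3.4, 0.7), a distance of √(0.1² + 1.7²) ≈ 1.7.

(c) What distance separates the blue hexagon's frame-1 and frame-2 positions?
2.5

The blue hexagon moved from (8.9, 4.5) to (10.4, 6.5), a distance of √(1.5² + 2.0²) ≈ 2.5.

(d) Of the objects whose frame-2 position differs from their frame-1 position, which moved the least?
the brown circle

(moved 1.2)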